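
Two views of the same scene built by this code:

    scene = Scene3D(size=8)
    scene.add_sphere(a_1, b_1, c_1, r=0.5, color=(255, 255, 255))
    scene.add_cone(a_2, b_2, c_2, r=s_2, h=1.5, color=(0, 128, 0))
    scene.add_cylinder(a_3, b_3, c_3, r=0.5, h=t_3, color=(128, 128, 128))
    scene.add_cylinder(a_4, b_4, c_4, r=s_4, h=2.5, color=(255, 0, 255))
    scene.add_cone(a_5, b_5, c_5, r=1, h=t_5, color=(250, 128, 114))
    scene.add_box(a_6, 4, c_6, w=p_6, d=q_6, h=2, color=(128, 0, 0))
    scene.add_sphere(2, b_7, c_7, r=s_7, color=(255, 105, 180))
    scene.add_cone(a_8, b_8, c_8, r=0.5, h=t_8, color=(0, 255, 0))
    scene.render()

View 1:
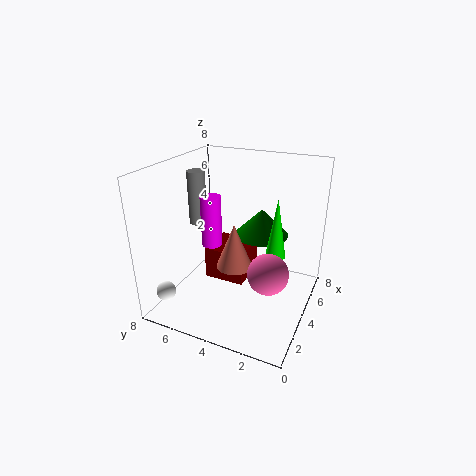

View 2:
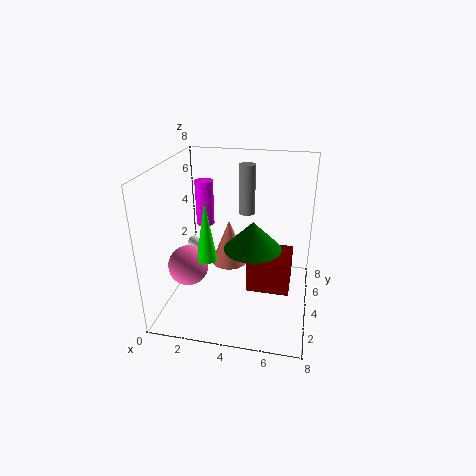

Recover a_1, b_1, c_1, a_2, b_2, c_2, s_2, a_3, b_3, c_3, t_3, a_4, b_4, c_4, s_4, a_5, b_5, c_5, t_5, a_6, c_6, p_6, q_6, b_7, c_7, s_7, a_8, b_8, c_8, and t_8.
a_1 = 0.5, b_1 = 6.5, c_1 = 2, a_2 = 5, b_2 = 3, c_2 = 4, s_2 = 1.5, a_3 = 4, b_3 = 6.5, c_3 = 4.5, t_3 = 3, a_4 = 2, b_4 = 4.5, c_4 = 4.5, s_4 = 0.5, a_5 = 3.5, b_5 = 4, c_5 = 2.5, t_5 = 2.5, a_6 = 4.5, c_6 = 0.5, p_6 = 2.5, q_6 = 2.5, b_7 = 1.5, c_7 = 3.5, s_7 = 1, a_8 = 3, b_8 = 1.5, c_8 = 4, t_8 = 3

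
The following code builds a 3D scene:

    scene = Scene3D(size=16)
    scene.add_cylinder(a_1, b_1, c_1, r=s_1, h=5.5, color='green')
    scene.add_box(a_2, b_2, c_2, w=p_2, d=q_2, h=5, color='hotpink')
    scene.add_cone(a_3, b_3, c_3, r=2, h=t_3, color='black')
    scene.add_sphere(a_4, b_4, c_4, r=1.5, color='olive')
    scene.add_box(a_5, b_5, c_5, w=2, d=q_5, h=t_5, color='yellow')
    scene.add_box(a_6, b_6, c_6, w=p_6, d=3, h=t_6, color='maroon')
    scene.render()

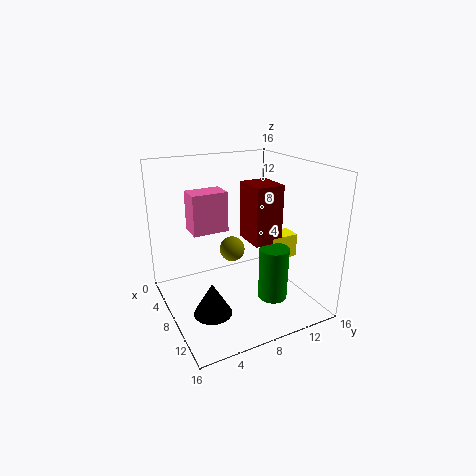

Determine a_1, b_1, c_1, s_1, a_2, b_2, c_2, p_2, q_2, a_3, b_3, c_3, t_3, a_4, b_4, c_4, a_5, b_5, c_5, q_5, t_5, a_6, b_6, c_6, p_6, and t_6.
a_1 = 13, b_1 = 9.5, c_1 = 3, s_1 = 1.5, a_2 = 0.5, b_2 = 4.5, c_2 = 7, p_2 = 3, q_2 = 4.5, a_3 = 11, b_3 = 3.5, c_3 = 1.5, t_3 = 3.5, a_4 = 5.5, b_4 = 8.5, c_4 = 5.5, a_5 = 10, b_5 = 10, c_5 = 6.5, q_5 = 3, t_5 = 2.5, a_6 = 8.5, b_6 = 8, c_6 = 8.5, p_6 = 3.5, t_6 = 6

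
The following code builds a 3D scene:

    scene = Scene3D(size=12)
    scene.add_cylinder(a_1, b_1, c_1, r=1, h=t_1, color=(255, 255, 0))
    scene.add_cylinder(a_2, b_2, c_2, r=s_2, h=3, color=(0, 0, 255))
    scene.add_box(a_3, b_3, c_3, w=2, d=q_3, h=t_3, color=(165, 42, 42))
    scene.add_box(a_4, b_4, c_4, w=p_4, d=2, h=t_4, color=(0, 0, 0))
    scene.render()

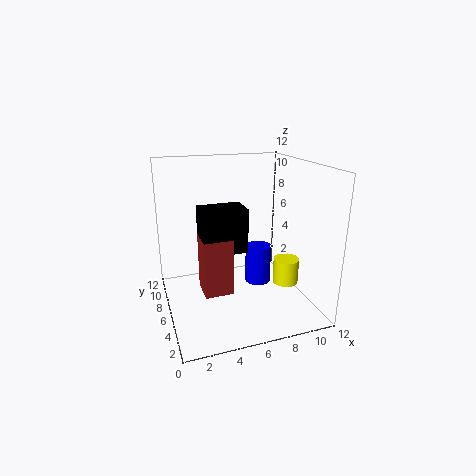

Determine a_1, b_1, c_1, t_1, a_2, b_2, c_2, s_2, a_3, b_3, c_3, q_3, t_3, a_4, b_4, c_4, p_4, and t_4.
a_1 = 9
b_1 = 3
c_1 = 3
t_1 = 2
a_2 = 7
b_2 = 4
c_2 = 3
s_2 = 1
a_3 = 2
b_3 = 1
c_3 = 4
q_3 = 2
t_3 = 4
a_4 = 2
b_4 = 1
c_4 = 7
p_4 = 3
t_4 = 3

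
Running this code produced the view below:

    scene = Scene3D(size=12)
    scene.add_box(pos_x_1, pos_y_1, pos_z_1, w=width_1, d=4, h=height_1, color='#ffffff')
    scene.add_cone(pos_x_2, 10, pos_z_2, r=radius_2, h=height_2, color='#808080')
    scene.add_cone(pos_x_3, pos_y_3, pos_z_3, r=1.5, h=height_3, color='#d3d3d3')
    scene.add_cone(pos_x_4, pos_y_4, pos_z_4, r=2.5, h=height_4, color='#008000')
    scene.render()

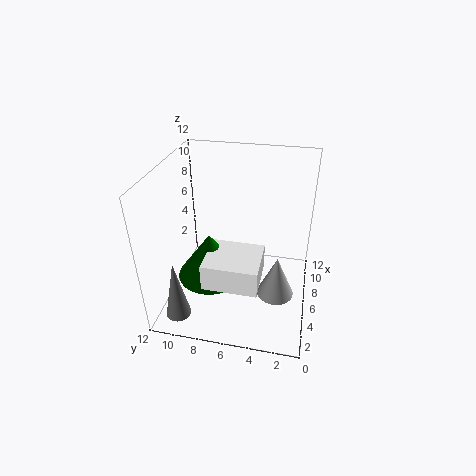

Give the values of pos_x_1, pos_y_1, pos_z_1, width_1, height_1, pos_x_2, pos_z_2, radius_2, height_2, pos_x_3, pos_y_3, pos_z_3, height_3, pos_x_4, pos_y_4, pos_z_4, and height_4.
pos_x_1 = 0.5, pos_y_1 = 3.5, pos_z_1 = 5, width_1 = 3.5, height_1 = 2, pos_x_2 = 1.5, pos_z_2 = 1, radius_2 = 1, height_2 = 5, pos_x_3 = 4.5, pos_y_3 = 2.5, pos_z_3 = 2, height_3 = 3.5, pos_x_4 = 3, pos_y_4 = 7.5, pos_z_4 = 4.5, height_4 = 3.5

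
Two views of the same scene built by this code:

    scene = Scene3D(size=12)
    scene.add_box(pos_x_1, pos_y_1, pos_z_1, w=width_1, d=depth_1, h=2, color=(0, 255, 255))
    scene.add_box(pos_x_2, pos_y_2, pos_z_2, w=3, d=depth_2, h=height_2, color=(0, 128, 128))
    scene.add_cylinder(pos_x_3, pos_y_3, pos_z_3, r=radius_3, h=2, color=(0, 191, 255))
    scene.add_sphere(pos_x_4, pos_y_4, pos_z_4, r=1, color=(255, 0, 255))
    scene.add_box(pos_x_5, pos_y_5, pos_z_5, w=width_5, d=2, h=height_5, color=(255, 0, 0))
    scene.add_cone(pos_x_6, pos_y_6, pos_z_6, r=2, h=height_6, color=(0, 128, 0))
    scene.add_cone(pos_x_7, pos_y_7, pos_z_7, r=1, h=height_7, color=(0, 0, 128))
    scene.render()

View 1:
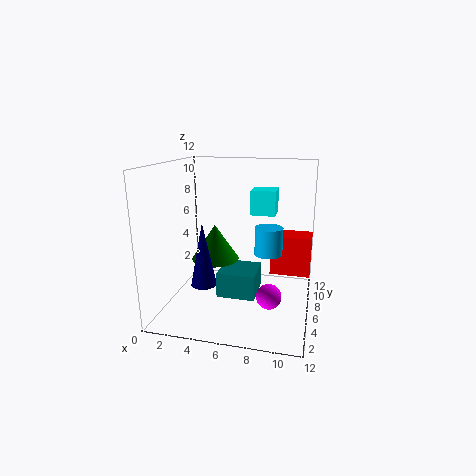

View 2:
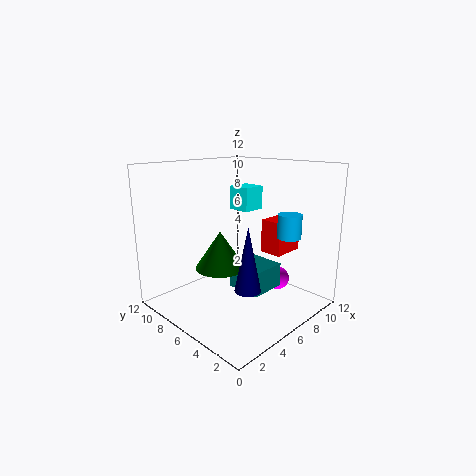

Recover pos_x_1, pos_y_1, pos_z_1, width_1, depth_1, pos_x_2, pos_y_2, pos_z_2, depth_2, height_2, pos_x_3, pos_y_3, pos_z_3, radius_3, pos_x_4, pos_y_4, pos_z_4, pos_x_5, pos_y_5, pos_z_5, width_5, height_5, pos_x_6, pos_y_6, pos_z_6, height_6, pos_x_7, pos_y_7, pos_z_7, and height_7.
pos_x_1 = 7
pos_y_1 = 6
pos_z_1 = 8
width_1 = 2
depth_1 = 2
pos_x_2 = 5
pos_y_2 = 3
pos_z_2 = 2
depth_2 = 3
height_2 = 2
pos_x_3 = 9
pos_y_3 = 3
pos_z_3 = 6
radius_3 = 1
pos_x_4 = 9
pos_y_4 = 4
pos_z_4 = 2
pos_x_5 = 9
pos_y_5 = 4
pos_z_5 = 4
width_5 = 3
height_5 = 3
pos_x_6 = 4
pos_y_6 = 6
pos_z_6 = 4
height_6 = 3
pos_x_7 = 4
pos_y_7 = 3
pos_z_7 = 3
height_7 = 5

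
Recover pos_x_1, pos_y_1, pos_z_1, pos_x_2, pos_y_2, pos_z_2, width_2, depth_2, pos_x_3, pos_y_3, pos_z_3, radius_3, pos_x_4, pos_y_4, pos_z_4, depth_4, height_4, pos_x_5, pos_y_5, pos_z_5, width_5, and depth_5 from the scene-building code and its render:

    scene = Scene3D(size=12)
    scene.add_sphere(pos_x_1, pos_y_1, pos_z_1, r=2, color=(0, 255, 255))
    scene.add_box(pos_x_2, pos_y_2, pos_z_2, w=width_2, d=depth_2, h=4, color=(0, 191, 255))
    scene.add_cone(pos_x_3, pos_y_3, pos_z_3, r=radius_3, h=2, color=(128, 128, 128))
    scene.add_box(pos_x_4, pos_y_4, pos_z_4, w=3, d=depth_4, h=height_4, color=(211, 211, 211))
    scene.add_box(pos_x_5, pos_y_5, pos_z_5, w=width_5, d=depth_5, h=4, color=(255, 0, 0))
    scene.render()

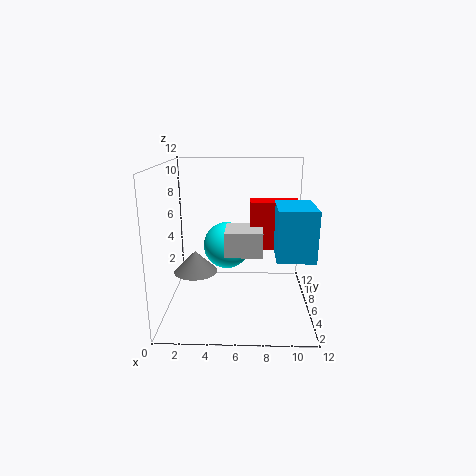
pos_x_1 = 5; pos_y_1 = 7; pos_z_1 = 5; pos_x_2 = 9; pos_y_2 = 3; pos_z_2 = 5; width_2 = 3; depth_2 = 4; pos_x_3 = 2; pos_y_3 = 8; pos_z_3 = 2; radius_3 = 2; pos_x_4 = 5; pos_y_4 = 4; pos_z_4 = 5; depth_4 = 3; height_4 = 2; pos_x_5 = 7; pos_y_5 = 6; pos_z_5 = 5; width_5 = 4; depth_5 = 2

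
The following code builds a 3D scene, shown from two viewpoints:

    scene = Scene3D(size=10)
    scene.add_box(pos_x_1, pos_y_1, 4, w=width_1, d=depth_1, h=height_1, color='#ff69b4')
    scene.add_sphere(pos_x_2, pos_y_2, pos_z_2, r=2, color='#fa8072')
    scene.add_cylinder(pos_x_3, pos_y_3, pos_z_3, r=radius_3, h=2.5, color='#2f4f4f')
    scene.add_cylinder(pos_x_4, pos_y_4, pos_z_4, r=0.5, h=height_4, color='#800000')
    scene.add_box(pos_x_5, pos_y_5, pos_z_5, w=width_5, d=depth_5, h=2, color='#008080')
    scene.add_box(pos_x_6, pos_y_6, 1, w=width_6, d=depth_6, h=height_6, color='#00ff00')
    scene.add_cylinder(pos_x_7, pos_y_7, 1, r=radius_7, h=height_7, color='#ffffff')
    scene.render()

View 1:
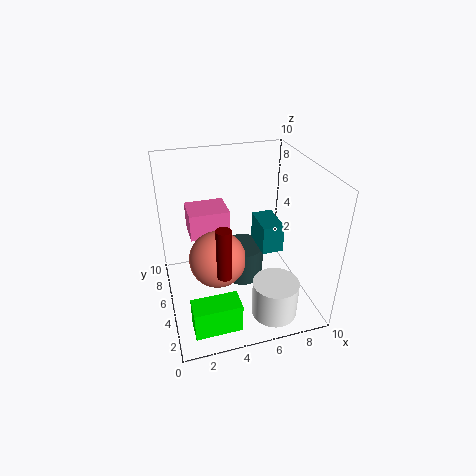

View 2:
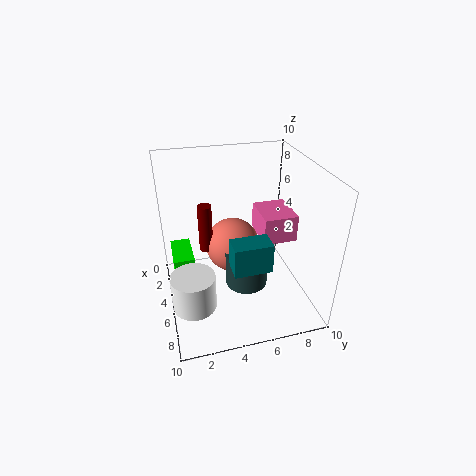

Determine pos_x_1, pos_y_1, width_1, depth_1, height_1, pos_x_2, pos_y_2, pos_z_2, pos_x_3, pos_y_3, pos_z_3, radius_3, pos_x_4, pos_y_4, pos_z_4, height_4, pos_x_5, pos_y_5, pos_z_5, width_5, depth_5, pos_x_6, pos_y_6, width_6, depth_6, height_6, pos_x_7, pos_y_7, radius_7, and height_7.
pos_x_1 = 2, pos_y_1 = 7, width_1 = 3, depth_1 = 2.5, height_1 = 2, pos_x_2 = 3.5, pos_y_2 = 5, pos_z_2 = 3.5, pos_x_3 = 5.5, pos_y_3 = 5.5, pos_z_3 = 1.5, radius_3 = 1.5, pos_x_4 = 3.5, pos_y_4 = 3, pos_z_4 = 3.5, height_4 = 3.5, pos_x_5 = 6.5, pos_y_5 = 4, pos_z_5 = 4, width_5 = 1.5, depth_5 = 2.5, pos_x_6 = 1, pos_y_6 = 0.5, width_6 = 3, depth_6 = 1.5, height_6 = 2, pos_x_7 = 6.5, pos_y_7 = 1.5, radius_7 = 1.5, height_7 = 2.5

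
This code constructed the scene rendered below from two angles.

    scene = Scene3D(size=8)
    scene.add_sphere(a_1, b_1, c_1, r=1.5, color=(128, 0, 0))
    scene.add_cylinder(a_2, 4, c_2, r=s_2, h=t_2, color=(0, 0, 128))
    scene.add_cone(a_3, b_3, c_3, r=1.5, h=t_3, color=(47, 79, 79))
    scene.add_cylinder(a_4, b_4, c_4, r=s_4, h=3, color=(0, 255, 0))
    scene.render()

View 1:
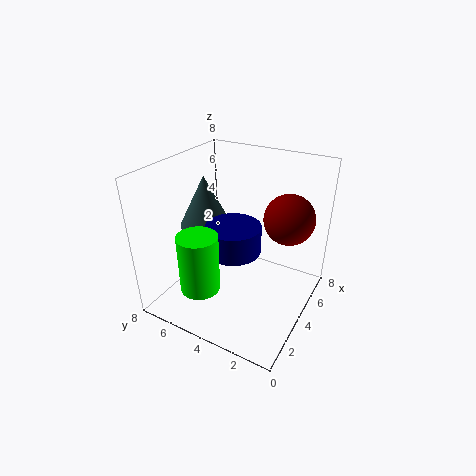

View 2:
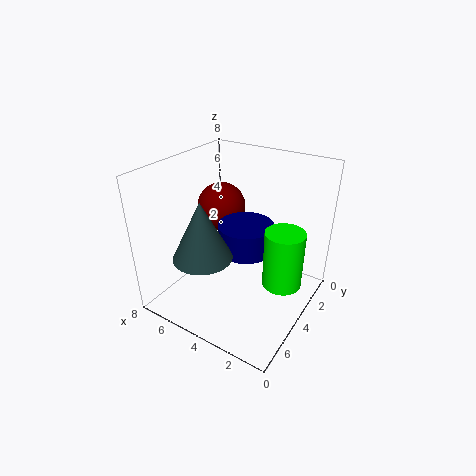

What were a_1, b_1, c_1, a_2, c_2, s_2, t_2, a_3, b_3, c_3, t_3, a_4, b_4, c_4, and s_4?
a_1 = 6.5
b_1 = 2
c_1 = 4.5
a_2 = 3.5
c_2 = 3.5
s_2 = 1.5
t_2 = 1.5
a_3 = 4.5
b_3 = 6.5
c_3 = 4
t_3 = 3
a_4 = 1
b_4 = 4.5
c_4 = 2.5
s_4 = 1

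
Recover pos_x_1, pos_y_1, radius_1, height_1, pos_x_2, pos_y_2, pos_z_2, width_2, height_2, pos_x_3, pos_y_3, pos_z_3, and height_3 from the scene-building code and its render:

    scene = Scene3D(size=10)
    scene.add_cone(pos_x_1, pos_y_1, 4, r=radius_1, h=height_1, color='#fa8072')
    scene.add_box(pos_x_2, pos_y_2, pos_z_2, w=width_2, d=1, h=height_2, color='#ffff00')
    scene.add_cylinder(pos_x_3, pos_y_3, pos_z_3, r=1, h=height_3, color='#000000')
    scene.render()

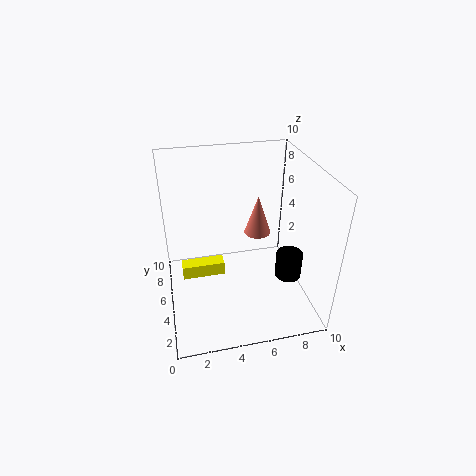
pos_x_1 = 7
pos_y_1 = 7
radius_1 = 1
height_1 = 3
pos_x_2 = 1
pos_y_2 = 5
pos_z_2 = 2
width_2 = 3
height_2 = 1
pos_x_3 = 9
pos_y_3 = 5
pos_z_3 = 1
height_3 = 2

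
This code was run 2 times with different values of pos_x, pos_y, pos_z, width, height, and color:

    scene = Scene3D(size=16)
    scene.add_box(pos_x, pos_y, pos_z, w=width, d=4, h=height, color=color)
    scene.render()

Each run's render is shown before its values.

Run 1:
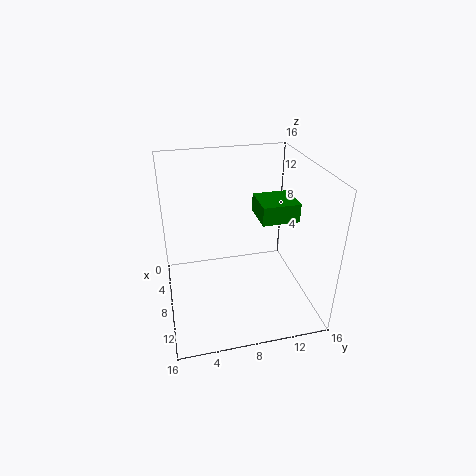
pos_x = 6.5, pos_y = 10, pos_z = 10.5, width = 4, height = 2, color = 'green'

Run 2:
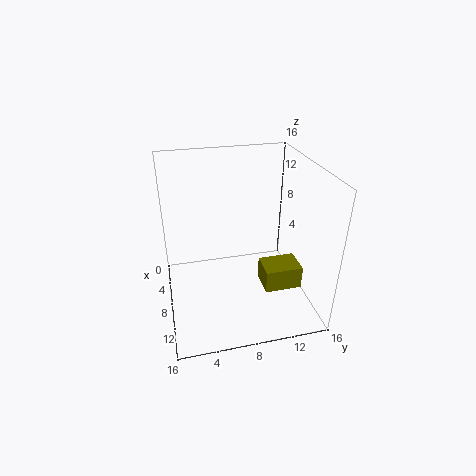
pos_x = 9.5, pos_y = 10, pos_z = 3.5, width = 3, height = 2.5, color = 'olive'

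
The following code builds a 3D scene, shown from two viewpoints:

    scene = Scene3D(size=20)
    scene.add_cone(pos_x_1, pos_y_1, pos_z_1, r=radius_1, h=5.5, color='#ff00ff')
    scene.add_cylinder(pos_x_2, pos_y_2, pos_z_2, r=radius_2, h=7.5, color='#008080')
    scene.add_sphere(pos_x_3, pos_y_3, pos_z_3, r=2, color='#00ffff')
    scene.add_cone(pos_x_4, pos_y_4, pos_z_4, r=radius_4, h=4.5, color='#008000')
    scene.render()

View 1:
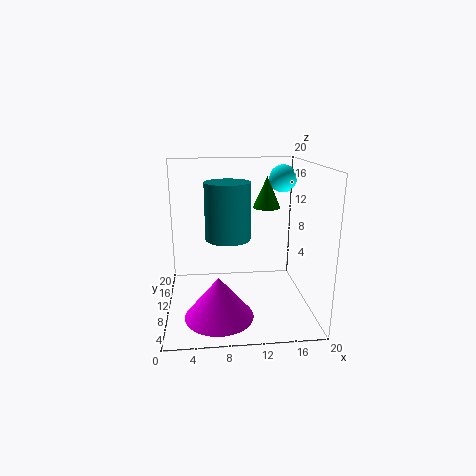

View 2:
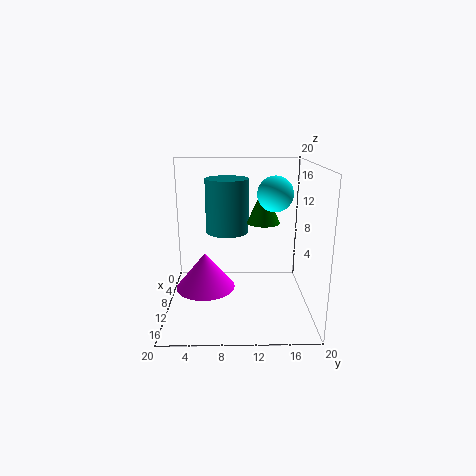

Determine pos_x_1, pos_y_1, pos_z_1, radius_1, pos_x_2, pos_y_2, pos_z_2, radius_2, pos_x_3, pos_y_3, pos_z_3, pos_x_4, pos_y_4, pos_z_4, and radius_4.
pos_x_1 = 7, pos_y_1 = 5, pos_z_1 = 1, radius_1 = 4.5, pos_x_2 = 8.5, pos_y_2 = 8.5, pos_z_2 = 10.5, radius_2 = 3, pos_x_3 = 17, pos_y_3 = 14, pos_z_3 = 17.5, pos_x_4 = 14.5, pos_y_4 = 13, pos_z_4 = 13.5, radius_4 = 2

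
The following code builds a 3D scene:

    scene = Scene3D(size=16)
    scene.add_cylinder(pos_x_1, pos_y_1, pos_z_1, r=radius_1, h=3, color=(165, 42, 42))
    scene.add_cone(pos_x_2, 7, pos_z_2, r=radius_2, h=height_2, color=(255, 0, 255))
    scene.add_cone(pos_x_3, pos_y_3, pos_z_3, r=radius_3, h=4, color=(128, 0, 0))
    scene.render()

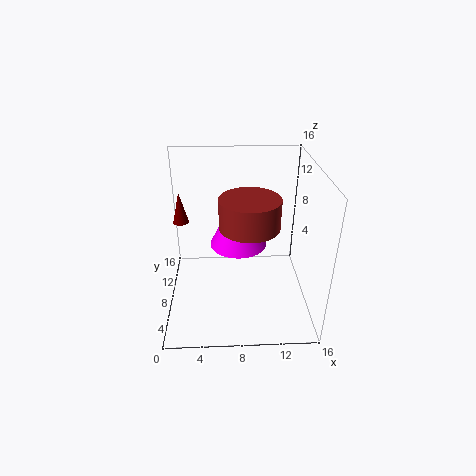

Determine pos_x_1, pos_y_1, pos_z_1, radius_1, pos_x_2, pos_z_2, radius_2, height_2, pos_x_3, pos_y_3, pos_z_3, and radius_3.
pos_x_1 = 9
pos_y_1 = 5
pos_z_1 = 11
radius_1 = 3
pos_x_2 = 8
pos_z_2 = 8
radius_2 = 3
height_2 = 6
pos_x_3 = 1
pos_y_3 = 14
pos_z_3 = 7
radius_3 = 1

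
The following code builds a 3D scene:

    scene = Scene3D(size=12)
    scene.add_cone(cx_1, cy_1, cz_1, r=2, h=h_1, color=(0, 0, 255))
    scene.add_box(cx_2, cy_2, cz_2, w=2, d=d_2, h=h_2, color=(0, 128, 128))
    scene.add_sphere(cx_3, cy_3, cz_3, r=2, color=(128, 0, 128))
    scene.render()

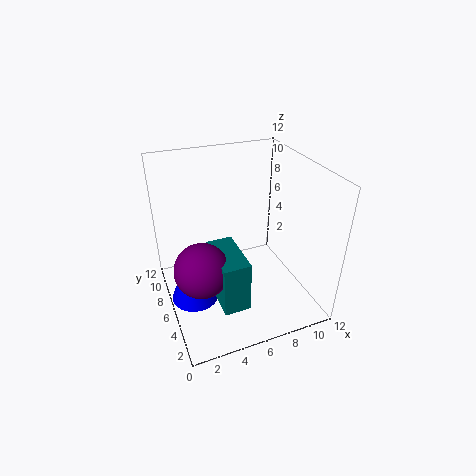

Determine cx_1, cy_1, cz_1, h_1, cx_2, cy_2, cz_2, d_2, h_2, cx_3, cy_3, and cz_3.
cx_1 = 2
cy_1 = 6
cz_1 = 1
h_1 = 5
cx_2 = 3
cy_2 = 1
cz_2 = 3
d_2 = 4
h_2 = 4
cx_3 = 2
cy_3 = 3
cz_3 = 6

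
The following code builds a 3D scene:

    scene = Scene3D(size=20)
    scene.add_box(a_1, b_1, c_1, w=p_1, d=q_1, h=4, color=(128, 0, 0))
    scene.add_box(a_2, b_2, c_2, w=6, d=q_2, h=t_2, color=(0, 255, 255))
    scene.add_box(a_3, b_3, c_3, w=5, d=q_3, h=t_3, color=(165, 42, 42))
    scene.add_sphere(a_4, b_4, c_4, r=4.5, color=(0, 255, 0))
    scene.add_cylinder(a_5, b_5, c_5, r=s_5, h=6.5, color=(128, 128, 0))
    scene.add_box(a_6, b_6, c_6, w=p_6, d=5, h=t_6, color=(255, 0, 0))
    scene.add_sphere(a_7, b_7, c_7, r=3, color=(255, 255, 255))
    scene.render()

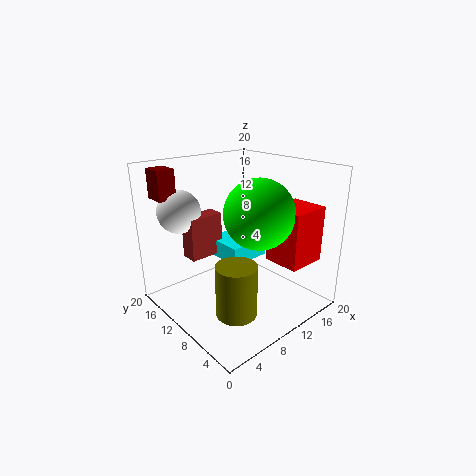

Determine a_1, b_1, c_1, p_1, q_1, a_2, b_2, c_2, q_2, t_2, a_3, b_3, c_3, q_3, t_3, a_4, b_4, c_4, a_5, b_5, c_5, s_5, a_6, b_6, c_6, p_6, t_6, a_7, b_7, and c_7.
a_1 = 1.5, b_1 = 15.5, c_1 = 15.5, p_1 = 2.5, q_1 = 3, a_2 = 8.5, b_2 = 9, c_2 = 6.5, q_2 = 6, t_2 = 2.5, a_3 = 4.5, b_3 = 13, c_3 = 7, q_3 = 2.5, t_3 = 6, a_4 = 10, b_4 = 6, c_4 = 14.5, a_5 = 4.5, b_5 = 4, c_5 = 3.5, s_5 = 2.5, a_6 = 12, b_6 = 1.5, c_6 = 7.5, p_6 = 5.5, t_6 = 7.5, a_7 = 4.5, b_7 = 16, c_7 = 13.5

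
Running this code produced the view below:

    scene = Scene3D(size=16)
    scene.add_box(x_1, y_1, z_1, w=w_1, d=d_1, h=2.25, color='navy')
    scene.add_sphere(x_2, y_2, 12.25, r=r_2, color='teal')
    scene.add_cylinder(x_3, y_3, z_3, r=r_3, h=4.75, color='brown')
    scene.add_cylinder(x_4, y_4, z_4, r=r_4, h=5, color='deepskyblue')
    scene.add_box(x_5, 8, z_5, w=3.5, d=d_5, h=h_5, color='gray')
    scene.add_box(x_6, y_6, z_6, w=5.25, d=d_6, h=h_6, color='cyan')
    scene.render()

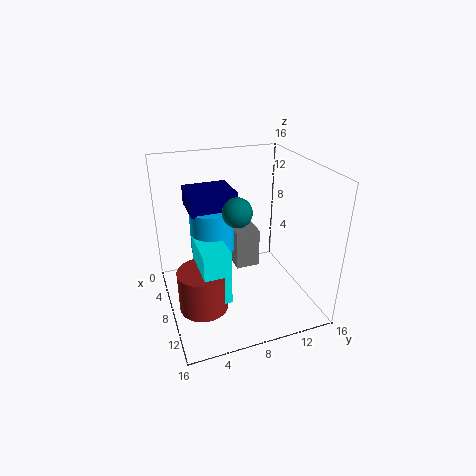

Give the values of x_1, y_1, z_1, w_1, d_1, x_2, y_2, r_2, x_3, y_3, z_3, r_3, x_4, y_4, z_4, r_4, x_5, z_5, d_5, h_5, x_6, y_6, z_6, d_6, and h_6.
x_1 = 2; y_1 = 3.25; z_1 = 10.5; w_1 = 4.75; d_1 = 5.25; x_2 = 10.5; y_2 = 7; r_2 = 1.5; x_3 = 9; y_3 = 3.5; z_3 = 0.5; r_3 = 2.75; x_4 = 5.5; y_4 = 5.75; z_4 = 5.75; r_4 = 2.5; x_5 = 4.25; z_5 = 3.75; d_5 = 2.75; h_5 = 4.5; x_6 = 5.75; y_6 = 3.25; z_6 = 1.75; d_6 = 3; h_6 = 6.25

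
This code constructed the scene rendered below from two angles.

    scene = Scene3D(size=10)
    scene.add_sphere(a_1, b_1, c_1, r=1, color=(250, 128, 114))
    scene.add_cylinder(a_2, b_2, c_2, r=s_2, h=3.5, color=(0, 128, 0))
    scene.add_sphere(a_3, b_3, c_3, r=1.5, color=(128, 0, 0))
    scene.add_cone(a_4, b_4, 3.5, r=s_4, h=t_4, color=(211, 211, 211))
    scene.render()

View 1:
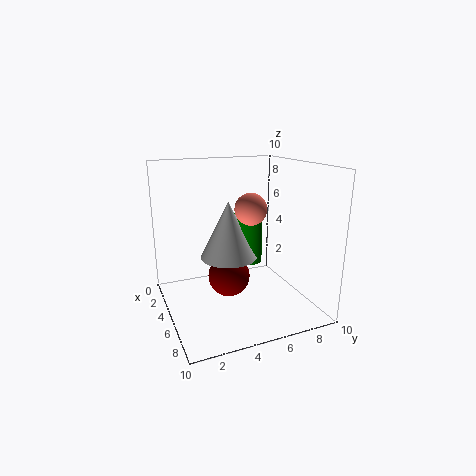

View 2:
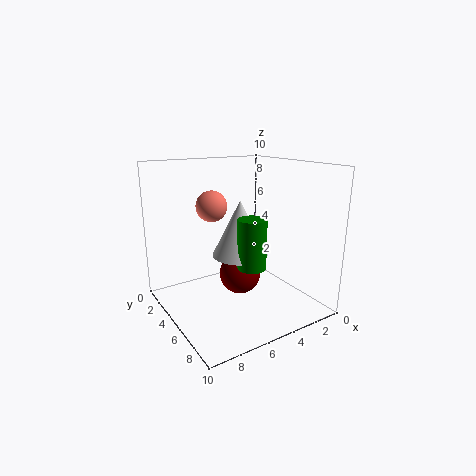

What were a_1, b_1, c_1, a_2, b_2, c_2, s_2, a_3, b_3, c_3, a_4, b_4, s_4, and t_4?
a_1 = 7; b_1 = 5; c_1 = 7.5; a_2 = 4.5; b_2 = 6; c_2 = 3; s_2 = 1; a_3 = 4.5; b_3 = 4.5; c_3 = 2; a_4 = 4.5; b_4 = 4.5; s_4 = 2; t_4 = 4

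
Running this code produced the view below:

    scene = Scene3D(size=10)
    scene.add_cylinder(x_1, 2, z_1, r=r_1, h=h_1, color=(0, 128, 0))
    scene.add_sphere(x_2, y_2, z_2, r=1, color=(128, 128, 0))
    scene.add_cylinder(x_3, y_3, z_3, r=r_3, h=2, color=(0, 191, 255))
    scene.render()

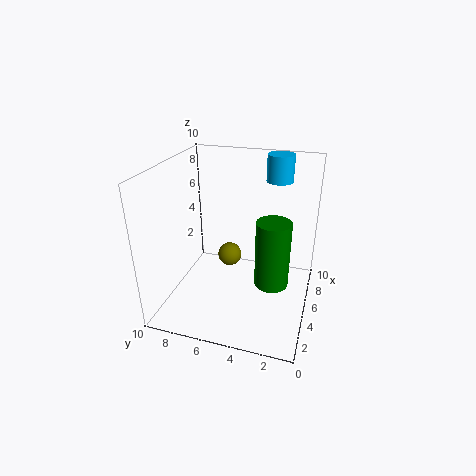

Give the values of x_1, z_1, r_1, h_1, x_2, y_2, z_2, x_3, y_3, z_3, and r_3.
x_1 = 2
z_1 = 4
r_1 = 1
h_1 = 4
x_2 = 9
y_2 = 7
z_2 = 1
x_3 = 9
y_3 = 3
z_3 = 8
r_3 = 1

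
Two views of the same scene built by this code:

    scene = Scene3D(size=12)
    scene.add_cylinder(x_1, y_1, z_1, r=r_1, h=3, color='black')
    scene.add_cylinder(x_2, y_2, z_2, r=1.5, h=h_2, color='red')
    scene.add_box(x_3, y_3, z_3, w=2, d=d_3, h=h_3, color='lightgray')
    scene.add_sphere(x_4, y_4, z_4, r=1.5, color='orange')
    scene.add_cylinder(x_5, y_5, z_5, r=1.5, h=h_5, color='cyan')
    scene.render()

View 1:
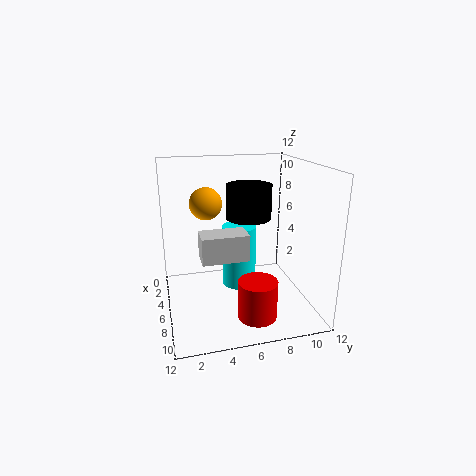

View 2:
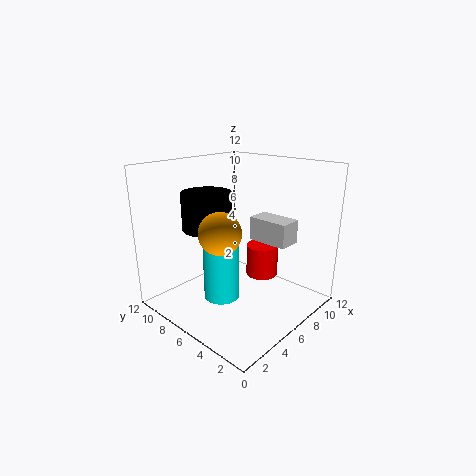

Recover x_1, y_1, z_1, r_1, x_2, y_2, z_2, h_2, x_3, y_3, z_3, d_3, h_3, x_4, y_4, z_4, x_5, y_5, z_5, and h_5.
x_1 = 4
y_1 = 7.5
z_1 = 7
r_1 = 2
x_2 = 10
y_2 = 6.5
z_2 = 1
h_2 = 3
x_3 = 7.5
y_3 = 2.5
z_3 = 5.5
d_3 = 3.5
h_3 = 2
x_4 = 2
y_4 = 4
z_4 = 8
x_5 = 4.5
y_5 = 6.5
z_5 = 1
h_5 = 5.5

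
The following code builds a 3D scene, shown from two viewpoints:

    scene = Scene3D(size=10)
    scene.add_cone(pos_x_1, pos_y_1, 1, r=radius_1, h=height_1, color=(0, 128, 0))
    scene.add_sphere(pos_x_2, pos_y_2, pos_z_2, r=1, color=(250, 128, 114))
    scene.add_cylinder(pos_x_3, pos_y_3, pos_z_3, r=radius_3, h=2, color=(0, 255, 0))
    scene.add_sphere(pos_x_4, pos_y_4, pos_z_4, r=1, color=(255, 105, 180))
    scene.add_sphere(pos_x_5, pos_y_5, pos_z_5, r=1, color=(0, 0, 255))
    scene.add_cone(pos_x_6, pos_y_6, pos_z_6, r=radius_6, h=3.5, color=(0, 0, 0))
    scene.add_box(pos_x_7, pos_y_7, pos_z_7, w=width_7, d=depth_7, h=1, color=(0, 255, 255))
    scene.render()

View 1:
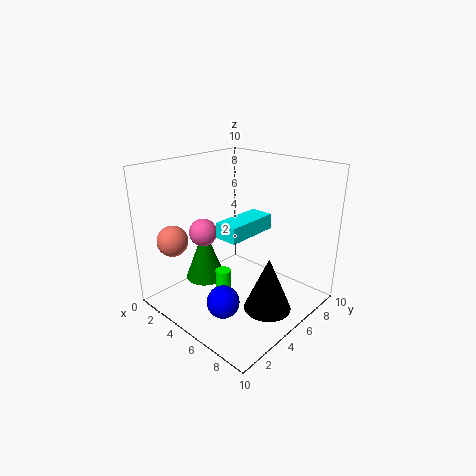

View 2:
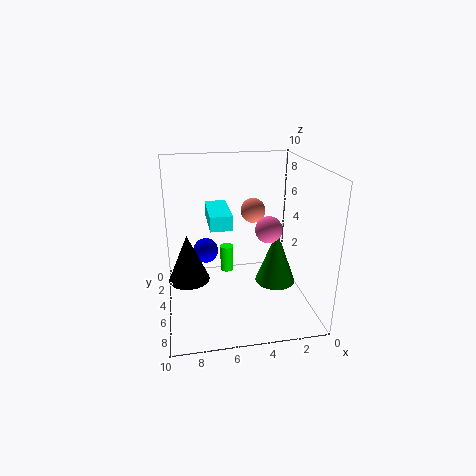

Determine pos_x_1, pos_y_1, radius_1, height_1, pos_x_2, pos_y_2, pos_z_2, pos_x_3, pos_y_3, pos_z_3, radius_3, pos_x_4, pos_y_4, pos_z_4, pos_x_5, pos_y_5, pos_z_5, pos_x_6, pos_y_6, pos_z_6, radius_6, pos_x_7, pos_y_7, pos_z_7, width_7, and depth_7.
pos_x_1 = 2
pos_y_1 = 4.5
radius_1 = 1.5
height_1 = 4
pos_x_2 = 3
pos_y_2 = 1
pos_z_2 = 5.5
pos_x_3 = 5.5
pos_y_3 = 3
pos_z_3 = 1.5
radius_3 = 0.5
pos_x_4 = 2.5
pos_y_4 = 4
pos_z_4 = 5
pos_x_5 = 7
pos_y_5 = 1.5
pos_z_5 = 2.5
pos_x_6 = 8.5
pos_y_6 = 4
pos_z_6 = 1.5
radius_6 = 1.5
pos_x_7 = 5.5
pos_y_7 = 2.5
pos_z_7 = 6
width_7 = 1.5
depth_7 = 3.5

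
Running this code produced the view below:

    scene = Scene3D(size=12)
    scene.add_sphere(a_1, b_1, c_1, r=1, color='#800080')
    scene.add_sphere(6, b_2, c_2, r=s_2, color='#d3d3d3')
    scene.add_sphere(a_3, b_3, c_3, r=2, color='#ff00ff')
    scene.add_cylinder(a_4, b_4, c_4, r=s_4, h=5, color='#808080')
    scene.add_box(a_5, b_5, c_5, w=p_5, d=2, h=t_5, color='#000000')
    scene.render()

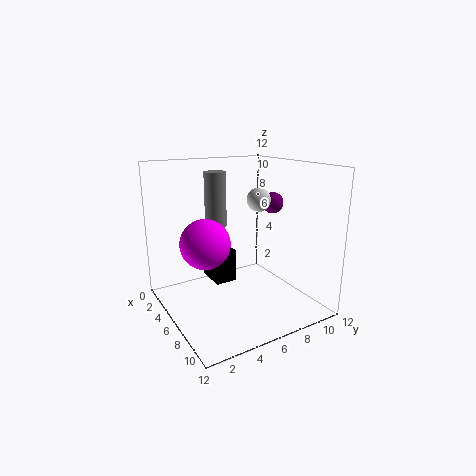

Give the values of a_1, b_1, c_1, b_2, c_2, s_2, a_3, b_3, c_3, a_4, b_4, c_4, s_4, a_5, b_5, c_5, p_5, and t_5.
a_1 = 4
b_1 = 11
c_1 = 8
b_2 = 8
c_2 = 9
s_2 = 1
a_3 = 6
b_3 = 3
c_3 = 6
a_4 = 2
b_4 = 6
c_4 = 6
s_4 = 1
a_5 = 1
b_5 = 5
c_5 = 1
p_5 = 3
t_5 = 3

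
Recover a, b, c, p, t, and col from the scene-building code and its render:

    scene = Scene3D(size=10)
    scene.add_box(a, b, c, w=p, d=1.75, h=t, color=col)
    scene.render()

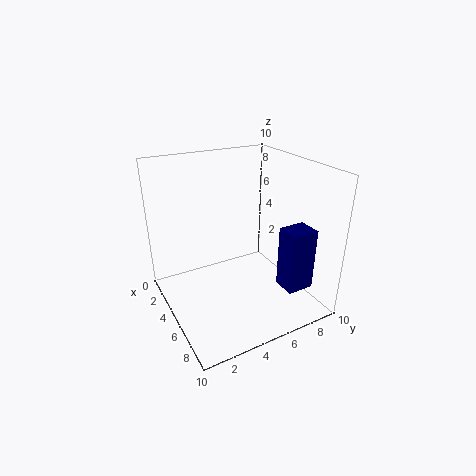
a = 8, b = 6.25, c = 2.75, p = 1.5, t = 4, col = 'navy'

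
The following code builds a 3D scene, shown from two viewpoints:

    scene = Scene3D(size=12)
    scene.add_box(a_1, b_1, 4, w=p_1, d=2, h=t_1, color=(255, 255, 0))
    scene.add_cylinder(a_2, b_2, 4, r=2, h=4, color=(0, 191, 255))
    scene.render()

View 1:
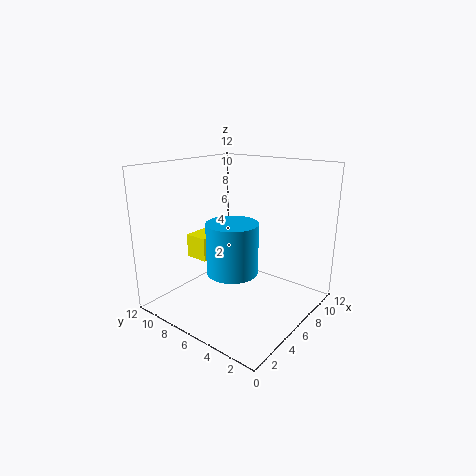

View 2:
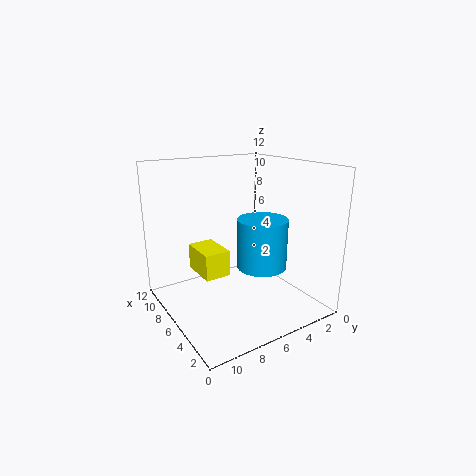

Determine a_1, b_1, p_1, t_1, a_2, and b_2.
a_1 = 4
b_1 = 8
p_1 = 3
t_1 = 2
a_2 = 4
b_2 = 5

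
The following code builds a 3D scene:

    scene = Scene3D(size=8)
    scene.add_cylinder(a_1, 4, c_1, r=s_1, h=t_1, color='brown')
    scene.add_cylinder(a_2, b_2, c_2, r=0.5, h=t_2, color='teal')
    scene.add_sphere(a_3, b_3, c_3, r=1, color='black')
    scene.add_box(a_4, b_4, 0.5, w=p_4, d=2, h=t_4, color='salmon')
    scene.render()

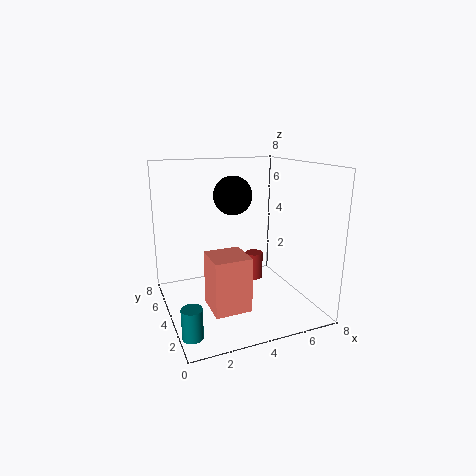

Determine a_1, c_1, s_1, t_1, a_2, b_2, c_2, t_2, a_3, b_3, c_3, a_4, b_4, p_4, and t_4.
a_1 = 5; c_1 = 1.5; s_1 = 0.5; t_1 = 1.5; a_2 = 0.5; b_2 = 1; c_2 = 0.5; t_2 = 1.5; a_3 = 3.5; b_3 = 3.5; c_3 = 6.5; a_4 = 2; b_4 = 2; p_4 = 2; t_4 = 3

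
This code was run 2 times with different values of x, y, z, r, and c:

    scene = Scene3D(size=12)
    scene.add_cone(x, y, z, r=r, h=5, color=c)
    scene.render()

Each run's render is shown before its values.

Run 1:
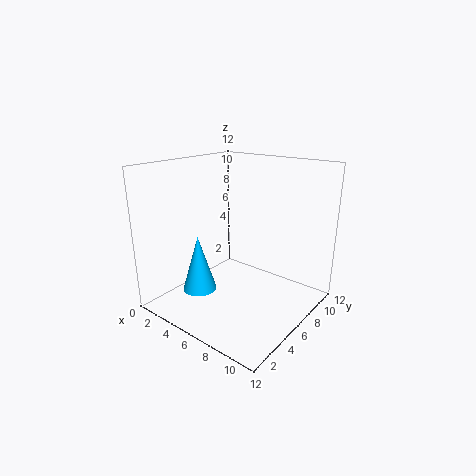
x = 2.75, y = 4.5, z = 0.75, r = 1.5, c = 'deepskyblue'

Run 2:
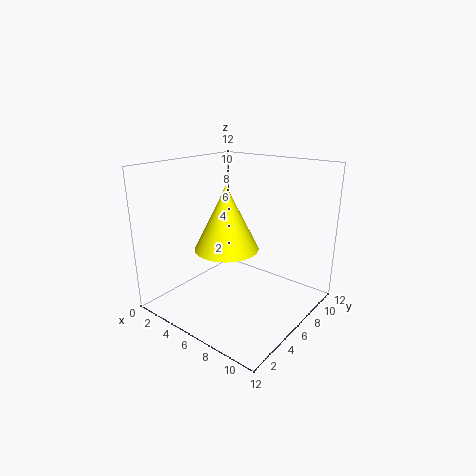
x = 6.25, y = 4.25, z = 5.75, r = 2.5, c = 'yellow'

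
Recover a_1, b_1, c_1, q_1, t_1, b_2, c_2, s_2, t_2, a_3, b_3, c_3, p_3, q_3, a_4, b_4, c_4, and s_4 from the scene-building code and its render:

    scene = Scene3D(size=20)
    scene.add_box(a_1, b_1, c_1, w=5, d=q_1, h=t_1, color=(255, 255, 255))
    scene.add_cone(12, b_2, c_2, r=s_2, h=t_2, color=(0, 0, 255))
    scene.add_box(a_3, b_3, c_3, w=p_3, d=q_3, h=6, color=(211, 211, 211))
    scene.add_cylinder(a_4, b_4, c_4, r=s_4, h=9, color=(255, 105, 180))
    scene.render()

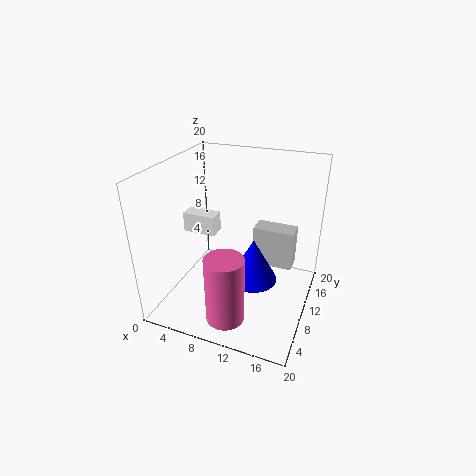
a_1 = 0.5; b_1 = 11.5; c_1 = 8.5; q_1 = 2.5; t_1 = 3; b_2 = 11; c_2 = 3; s_2 = 3.5; t_2 = 6.5; a_3 = 11; b_3 = 13.5; c_3 = 4; p_3 = 6; q_3 = 3; a_4 = 11; b_4 = 3; c_4 = 2; s_4 = 2.5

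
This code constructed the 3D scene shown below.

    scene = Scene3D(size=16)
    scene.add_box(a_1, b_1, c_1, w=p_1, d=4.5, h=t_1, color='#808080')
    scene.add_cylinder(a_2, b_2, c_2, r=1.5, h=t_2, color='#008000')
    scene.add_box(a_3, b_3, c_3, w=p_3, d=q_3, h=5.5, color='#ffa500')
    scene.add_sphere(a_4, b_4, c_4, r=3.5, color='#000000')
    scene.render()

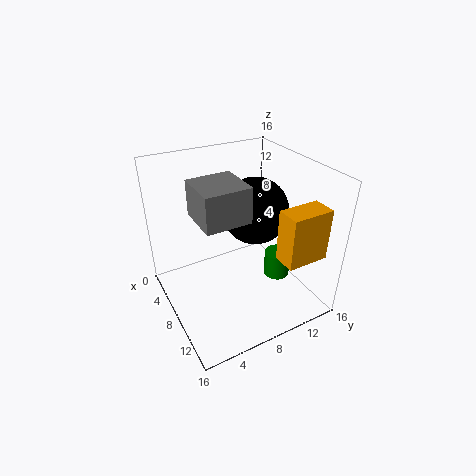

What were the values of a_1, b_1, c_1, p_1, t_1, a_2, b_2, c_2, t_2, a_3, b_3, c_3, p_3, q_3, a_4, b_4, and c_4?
a_1 = 8, b_1 = 2.5, c_1 = 12.5, p_1 = 4.5, t_1 = 3.5, a_2 = 9.5, b_2 = 12.5, c_2 = 2.5, t_2 = 3, a_3 = 12.5, b_3 = 10, c_3 = 7.5, p_3 = 2.5, q_3 = 4.5, a_4 = 9, b_4 = 9.5, c_4 = 11.5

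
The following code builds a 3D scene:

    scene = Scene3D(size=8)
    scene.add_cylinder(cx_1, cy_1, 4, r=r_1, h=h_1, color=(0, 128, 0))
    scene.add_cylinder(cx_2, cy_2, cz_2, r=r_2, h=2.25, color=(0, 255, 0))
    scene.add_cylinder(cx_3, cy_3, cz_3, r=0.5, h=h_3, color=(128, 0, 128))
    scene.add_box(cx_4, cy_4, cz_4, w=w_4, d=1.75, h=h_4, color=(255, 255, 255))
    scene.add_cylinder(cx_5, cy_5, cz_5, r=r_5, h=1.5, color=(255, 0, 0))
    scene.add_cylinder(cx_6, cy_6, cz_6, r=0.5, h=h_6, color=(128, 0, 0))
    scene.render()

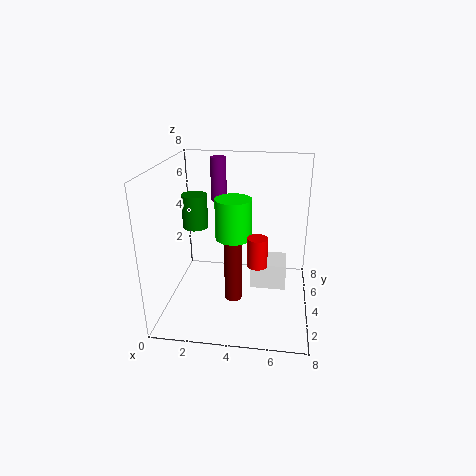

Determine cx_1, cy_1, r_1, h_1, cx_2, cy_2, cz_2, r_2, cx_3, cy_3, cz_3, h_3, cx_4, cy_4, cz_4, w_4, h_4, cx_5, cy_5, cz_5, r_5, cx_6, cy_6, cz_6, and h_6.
cx_1 = 1.25, cy_1 = 5.25, r_1 = 0.75, h_1 = 2, cx_2 = 3.75, cy_2 = 4, cz_2 = 4, r_2 = 1, cx_3 = 2.25, cy_3 = 7.5, cz_3 = 5, h_3 = 2.75, cx_4 = 4.75, cy_4 = 3.75, cz_4 = 1, w_4 = 2, h_4 = 1.5, cx_5 = 5.25, cy_5 = 2, cz_5 = 3.5, r_5 = 0.5, cx_6 = 3.75, cy_6 = 3.75, cz_6 = 0.25, h_6 = 4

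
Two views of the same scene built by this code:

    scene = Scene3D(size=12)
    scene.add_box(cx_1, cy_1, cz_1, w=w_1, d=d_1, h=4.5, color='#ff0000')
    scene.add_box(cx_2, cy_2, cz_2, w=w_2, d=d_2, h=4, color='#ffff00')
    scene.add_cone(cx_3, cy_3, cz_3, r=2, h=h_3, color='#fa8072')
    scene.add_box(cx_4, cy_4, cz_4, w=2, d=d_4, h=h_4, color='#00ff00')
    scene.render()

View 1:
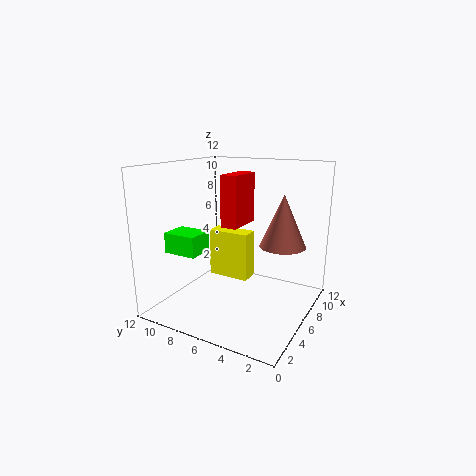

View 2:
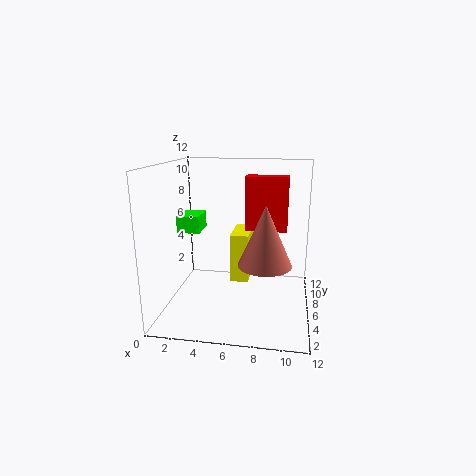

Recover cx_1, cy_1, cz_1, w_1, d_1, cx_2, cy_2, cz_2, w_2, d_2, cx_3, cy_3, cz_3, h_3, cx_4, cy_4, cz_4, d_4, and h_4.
cx_1 = 6.5
cy_1 = 6.5
cz_1 = 6.5
w_1 = 3.5
d_1 = 1.5
cx_2 = 5.5
cy_2 = 5
cz_2 = 2.5
w_2 = 1.5
d_2 = 3.5
cx_3 = 8.5
cy_3 = 3
cz_3 = 5
h_3 = 4.5
cx_4 = 0.5
cy_4 = 6.5
cz_4 = 6
d_4 = 2.5
h_4 = 1.5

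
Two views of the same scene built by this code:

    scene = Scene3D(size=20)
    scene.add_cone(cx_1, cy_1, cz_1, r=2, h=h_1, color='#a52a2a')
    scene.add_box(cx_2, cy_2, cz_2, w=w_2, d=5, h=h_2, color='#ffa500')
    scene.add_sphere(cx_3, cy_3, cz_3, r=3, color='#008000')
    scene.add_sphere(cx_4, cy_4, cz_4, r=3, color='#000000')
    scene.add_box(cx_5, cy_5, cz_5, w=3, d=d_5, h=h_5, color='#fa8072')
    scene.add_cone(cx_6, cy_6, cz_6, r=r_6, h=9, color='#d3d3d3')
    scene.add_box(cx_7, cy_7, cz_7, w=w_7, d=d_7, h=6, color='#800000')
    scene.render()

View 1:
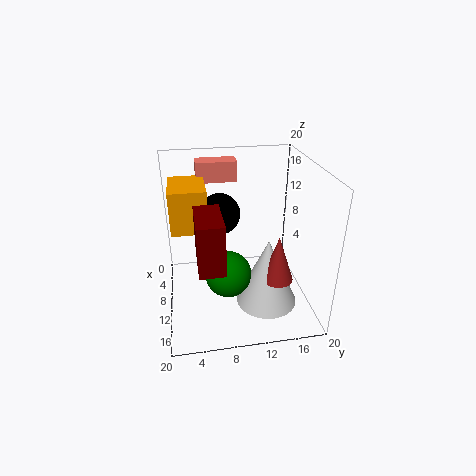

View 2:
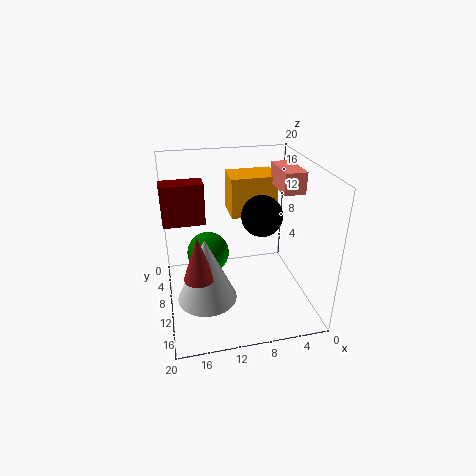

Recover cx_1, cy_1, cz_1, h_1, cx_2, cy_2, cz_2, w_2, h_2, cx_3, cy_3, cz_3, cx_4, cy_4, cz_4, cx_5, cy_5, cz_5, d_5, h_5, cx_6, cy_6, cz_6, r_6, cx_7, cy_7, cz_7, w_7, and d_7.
cx_1 = 16, cy_1 = 14, cz_1 = 7, h_1 = 6, cx_2 = 3, cy_2 = 1, cz_2 = 11, w_2 = 7, h_2 = 6, cx_3 = 14, cy_3 = 8, cz_3 = 7, cx_4 = 6, cy_4 = 8, cz_4 = 12, cx_5 = 1, cy_5 = 5, cz_5 = 16, d_5 = 6, h_5 = 3, cx_6 = 15, cy_6 = 13, cz_6 = 3, r_6 = 4, cx_7 = 14, cy_7 = 4, cz_7 = 11, w_7 = 6, d_7 = 3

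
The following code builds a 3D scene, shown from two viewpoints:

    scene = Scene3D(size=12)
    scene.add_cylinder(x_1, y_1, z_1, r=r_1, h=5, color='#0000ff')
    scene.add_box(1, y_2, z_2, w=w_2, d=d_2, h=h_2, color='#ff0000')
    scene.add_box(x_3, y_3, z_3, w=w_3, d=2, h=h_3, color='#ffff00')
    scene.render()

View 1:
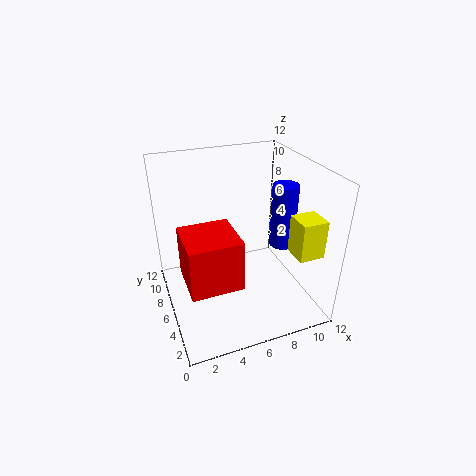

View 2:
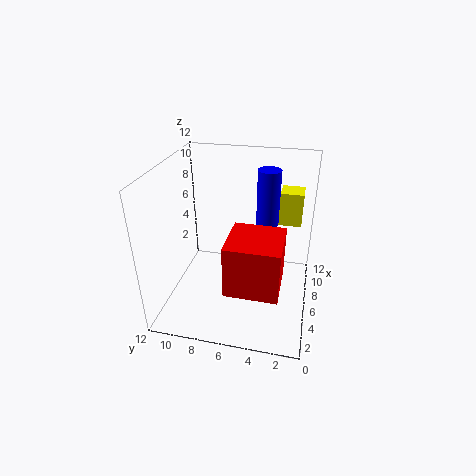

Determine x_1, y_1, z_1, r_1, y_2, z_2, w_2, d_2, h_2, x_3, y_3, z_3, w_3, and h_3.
x_1 = 9; y_1 = 4; z_1 = 6; r_1 = 1; y_2 = 2; z_2 = 4; w_2 = 4; d_2 = 4; h_2 = 4; x_3 = 9; y_3 = 1; z_3 = 6; w_3 = 2; h_3 = 3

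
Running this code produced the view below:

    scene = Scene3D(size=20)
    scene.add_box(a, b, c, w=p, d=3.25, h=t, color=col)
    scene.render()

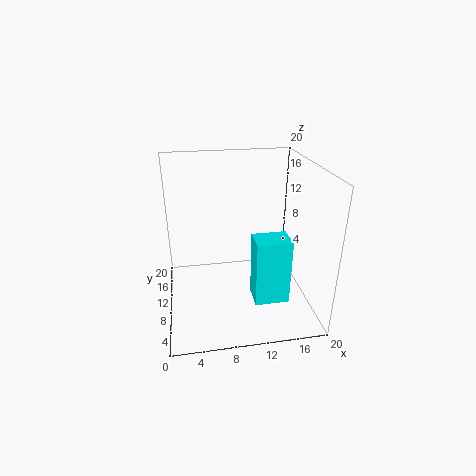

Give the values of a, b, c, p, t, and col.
a = 10.75, b = 1.75, c = 4.75, p = 4.25, t = 8.25, col = 'cyan'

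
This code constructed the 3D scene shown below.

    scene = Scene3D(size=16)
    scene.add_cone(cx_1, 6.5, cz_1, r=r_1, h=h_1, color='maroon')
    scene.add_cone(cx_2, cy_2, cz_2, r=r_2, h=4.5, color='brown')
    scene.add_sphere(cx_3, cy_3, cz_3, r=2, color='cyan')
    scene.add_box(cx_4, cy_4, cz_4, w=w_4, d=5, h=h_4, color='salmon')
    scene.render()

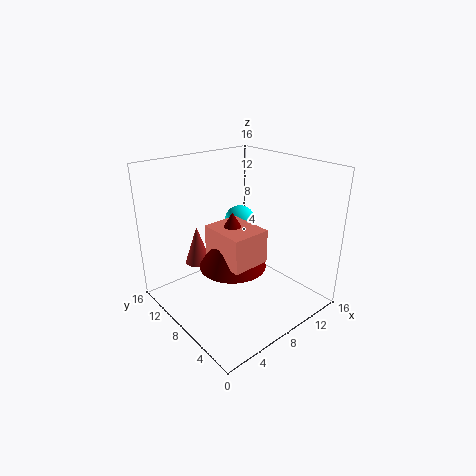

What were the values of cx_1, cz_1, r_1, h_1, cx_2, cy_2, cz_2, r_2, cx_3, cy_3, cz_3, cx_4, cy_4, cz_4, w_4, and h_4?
cx_1 = 6; cz_1 = 6; r_1 = 3.5; h_1 = 6; cx_2 = 5.5; cy_2 = 12.5; cz_2 = 4; r_2 = 1.5; cx_3 = 13; cy_3 = 13.5; cz_3 = 7; cx_4 = 4; cy_4 = 3.5; cz_4 = 7; w_4 = 4; h_4 = 3.5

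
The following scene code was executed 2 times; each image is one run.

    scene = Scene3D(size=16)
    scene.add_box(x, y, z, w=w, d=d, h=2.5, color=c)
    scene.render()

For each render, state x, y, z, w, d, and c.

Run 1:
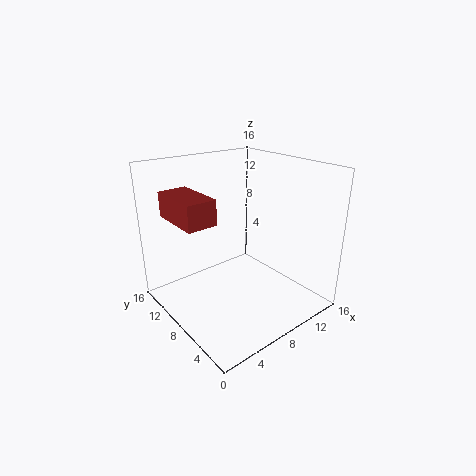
x = 0.5; y = 5.5; z = 11.5; w = 3; d = 5.5; c = 'brown'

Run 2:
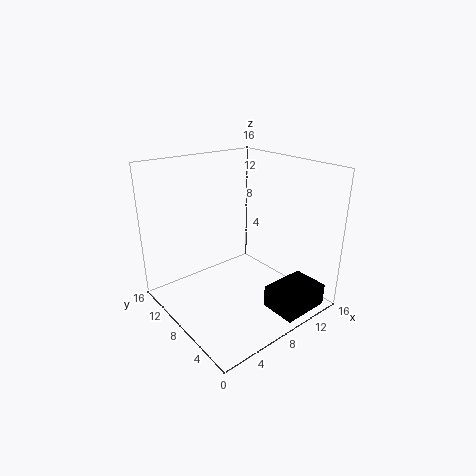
x = 9; y = 0.5; z = 0.5; w = 5.5; d = 4; c = 'black'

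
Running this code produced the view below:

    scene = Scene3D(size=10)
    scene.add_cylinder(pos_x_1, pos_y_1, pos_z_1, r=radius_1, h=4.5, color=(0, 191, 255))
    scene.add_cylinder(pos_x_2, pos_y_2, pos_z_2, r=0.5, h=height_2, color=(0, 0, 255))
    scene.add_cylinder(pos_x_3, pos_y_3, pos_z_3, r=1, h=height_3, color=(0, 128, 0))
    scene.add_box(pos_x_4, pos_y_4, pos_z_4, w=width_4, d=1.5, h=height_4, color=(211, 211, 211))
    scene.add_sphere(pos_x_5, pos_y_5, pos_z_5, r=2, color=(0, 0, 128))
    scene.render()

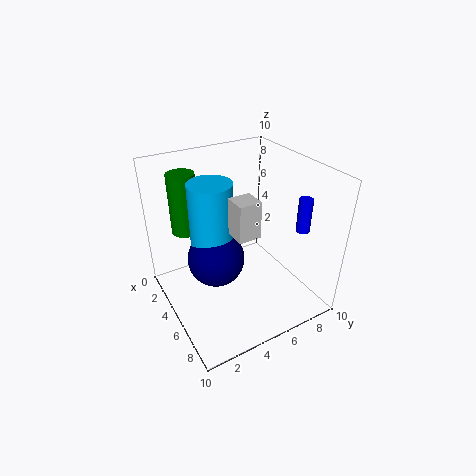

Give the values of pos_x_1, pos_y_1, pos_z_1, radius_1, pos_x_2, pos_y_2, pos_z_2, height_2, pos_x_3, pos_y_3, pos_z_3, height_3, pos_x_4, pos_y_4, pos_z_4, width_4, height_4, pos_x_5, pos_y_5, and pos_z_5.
pos_x_1 = 4, pos_y_1 = 3.5, pos_z_1 = 4.5, radius_1 = 1.5, pos_x_2 = 6.5, pos_y_2 = 9.5, pos_z_2 = 5, height_2 = 2.5, pos_x_3 = 1.5, pos_y_3 = 2.5, pos_z_3 = 4.5, height_3 = 4.5, pos_x_4 = 5.5, pos_y_4 = 4, pos_z_4 = 6, width_4 = 1.5, height_4 = 2.5, pos_x_5 = 4.5, pos_y_5 = 3.5, pos_z_5 = 3.5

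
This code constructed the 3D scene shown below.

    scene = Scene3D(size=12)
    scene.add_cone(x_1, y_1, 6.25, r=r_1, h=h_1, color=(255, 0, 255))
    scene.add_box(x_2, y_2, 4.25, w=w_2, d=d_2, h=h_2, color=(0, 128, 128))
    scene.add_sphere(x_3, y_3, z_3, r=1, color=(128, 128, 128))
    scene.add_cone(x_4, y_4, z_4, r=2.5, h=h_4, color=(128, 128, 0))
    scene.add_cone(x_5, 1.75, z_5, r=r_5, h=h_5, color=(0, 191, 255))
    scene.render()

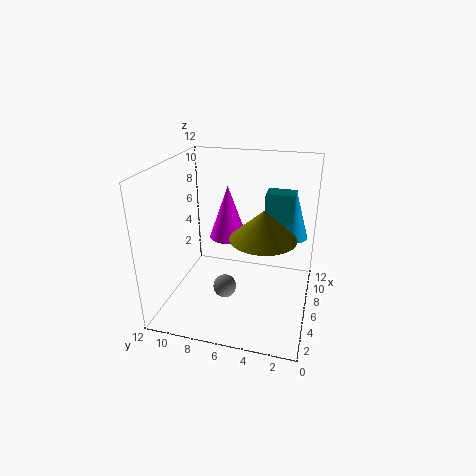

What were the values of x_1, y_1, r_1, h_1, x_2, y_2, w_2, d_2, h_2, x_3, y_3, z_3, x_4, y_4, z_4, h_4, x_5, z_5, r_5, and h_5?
x_1 = 5.75; y_1 = 6.75; r_1 = 1.5; h_1 = 4.25; x_2 = 8.25; y_2 = 1.75; w_2 = 1.75; d_2 = 2.5; h_2 = 5; x_3 = 5.25; y_3 = 7; z_3 = 1.5; x_4 = 4; y_4 = 3.5; z_4 = 7.25; h_4 = 2.25; x_5 = 9; z_5 = 5.25; r_5 = 1.25; h_5 = 4.25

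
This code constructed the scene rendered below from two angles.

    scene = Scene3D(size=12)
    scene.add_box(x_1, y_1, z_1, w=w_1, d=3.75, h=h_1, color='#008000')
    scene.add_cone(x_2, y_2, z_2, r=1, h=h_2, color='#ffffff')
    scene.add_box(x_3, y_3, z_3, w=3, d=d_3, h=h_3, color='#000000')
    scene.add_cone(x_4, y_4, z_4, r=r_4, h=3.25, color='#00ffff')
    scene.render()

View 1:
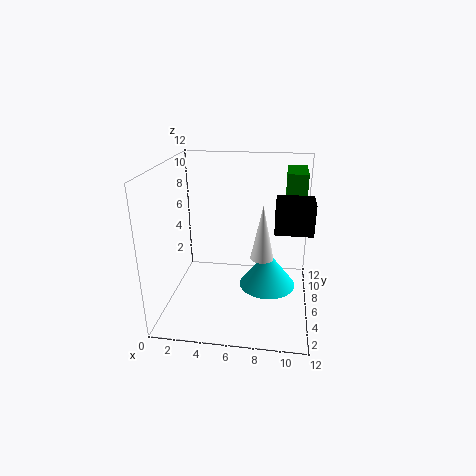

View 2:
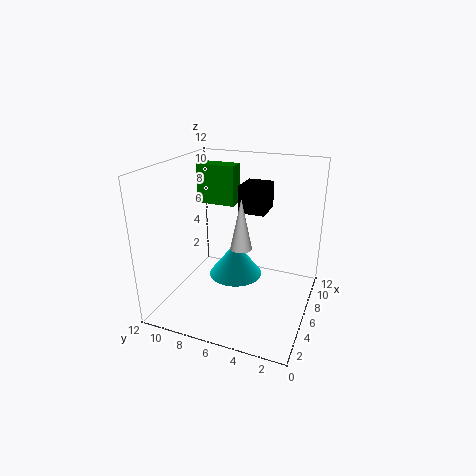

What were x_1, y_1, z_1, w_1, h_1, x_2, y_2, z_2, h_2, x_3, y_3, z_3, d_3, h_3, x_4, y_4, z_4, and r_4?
x_1 = 9.75; y_1 = 8; z_1 = 7.25; w_1 = 1.75; h_1 = 3.75; x_2 = 8; y_2 = 6.5; z_2 = 4; h_2 = 4.75; x_3 = 9; y_3 = 4.75; z_3 = 7; d_3 = 2.5; h_3 = 2.5; x_4 = 8.5; y_4 = 7.25; z_4 = 1; r_4 = 2.5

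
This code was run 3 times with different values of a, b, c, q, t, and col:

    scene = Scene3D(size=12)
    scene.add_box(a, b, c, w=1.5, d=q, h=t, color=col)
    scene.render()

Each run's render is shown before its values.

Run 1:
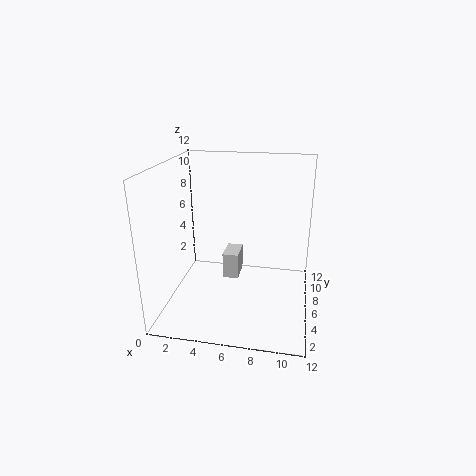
a = 4; b = 8.5; c = 0.5; q = 2.5; t = 2.5; col = 'lightgray'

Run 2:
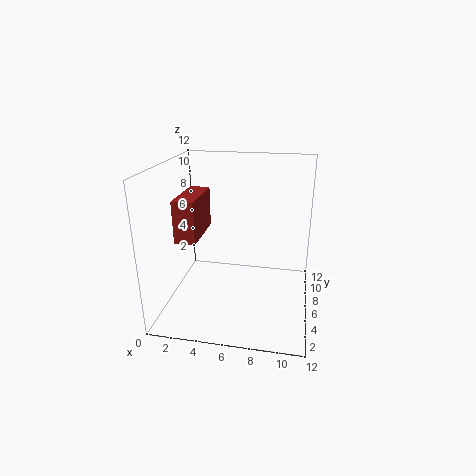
a = 2.5; b = 1; c = 7.5; q = 4; t = 3; col = 'brown'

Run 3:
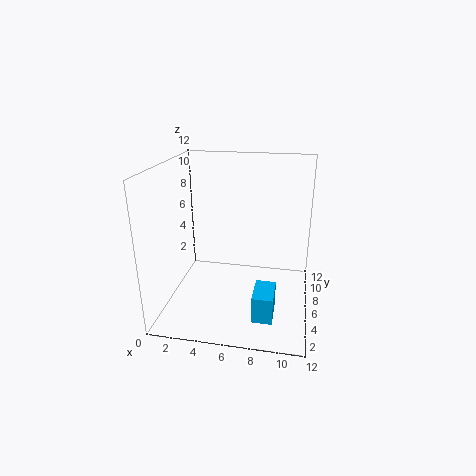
a = 8; b = 0.5; c = 2; q = 2.5; t = 2; col = 'deepskyblue'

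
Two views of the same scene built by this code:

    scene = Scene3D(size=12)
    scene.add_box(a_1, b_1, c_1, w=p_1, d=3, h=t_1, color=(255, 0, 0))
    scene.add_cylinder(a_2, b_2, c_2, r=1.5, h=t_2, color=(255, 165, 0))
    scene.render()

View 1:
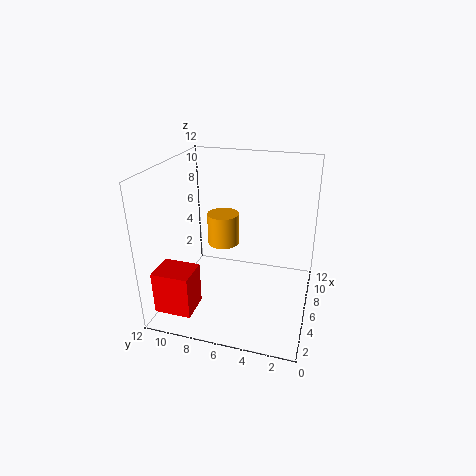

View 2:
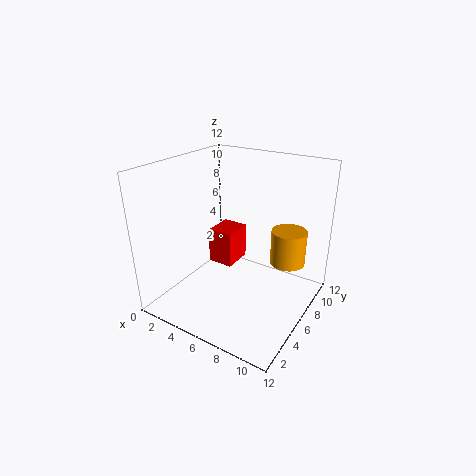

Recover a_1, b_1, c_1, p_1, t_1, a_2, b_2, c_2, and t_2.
a_1 = 1; b_1 = 8.5; c_1 = 1; p_1 = 2.5; t_1 = 3.5; a_2 = 9.5; b_2 = 8.5; c_2 = 3.5; t_2 = 3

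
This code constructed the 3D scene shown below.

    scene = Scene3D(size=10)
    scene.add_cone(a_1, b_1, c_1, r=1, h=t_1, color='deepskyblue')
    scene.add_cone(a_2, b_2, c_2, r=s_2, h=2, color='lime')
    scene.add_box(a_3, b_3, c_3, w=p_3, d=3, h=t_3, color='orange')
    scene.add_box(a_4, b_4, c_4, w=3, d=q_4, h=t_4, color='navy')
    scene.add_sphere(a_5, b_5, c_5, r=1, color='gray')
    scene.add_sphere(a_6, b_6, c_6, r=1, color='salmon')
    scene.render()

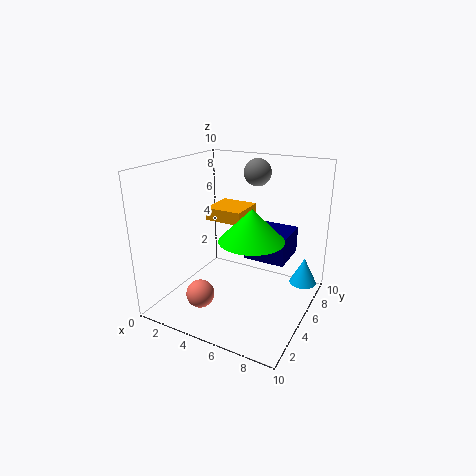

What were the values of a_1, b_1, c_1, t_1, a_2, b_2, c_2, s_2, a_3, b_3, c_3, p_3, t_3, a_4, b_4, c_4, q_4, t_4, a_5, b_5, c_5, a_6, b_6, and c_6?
a_1 = 9; b_1 = 8; c_1 = 1; t_1 = 2; a_2 = 7; b_2 = 3; c_2 = 6; s_2 = 2; a_3 = 1; b_3 = 7; c_3 = 5; p_3 = 3; t_3 = 1; a_4 = 5; b_4 = 6; c_4 = 3; q_4 = 3; t_4 = 2; a_5 = 5; b_5 = 8; c_5 = 9; a_6 = 3; b_6 = 3; c_6 = 1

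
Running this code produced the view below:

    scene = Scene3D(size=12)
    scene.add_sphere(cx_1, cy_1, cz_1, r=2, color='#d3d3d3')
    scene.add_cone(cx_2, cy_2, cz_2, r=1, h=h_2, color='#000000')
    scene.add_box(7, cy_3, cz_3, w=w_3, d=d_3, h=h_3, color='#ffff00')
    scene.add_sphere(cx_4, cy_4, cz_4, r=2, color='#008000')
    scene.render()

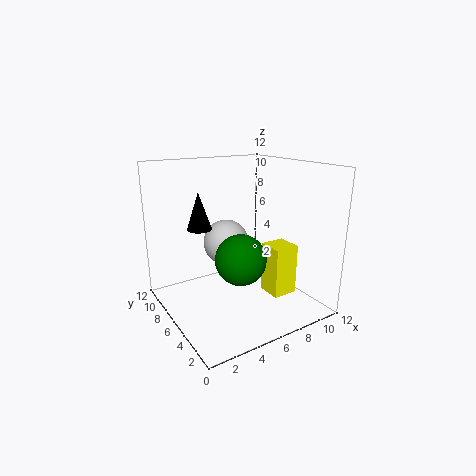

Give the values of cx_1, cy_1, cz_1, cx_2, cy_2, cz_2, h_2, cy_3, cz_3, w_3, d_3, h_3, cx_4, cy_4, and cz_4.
cx_1 = 6, cy_1 = 8, cz_1 = 5, cx_2 = 3, cy_2 = 7, cz_2 = 7, h_2 = 3, cy_3 = 2, cz_3 = 2, w_3 = 2, d_3 = 2, h_3 = 4, cx_4 = 5, cy_4 = 4, cz_4 = 5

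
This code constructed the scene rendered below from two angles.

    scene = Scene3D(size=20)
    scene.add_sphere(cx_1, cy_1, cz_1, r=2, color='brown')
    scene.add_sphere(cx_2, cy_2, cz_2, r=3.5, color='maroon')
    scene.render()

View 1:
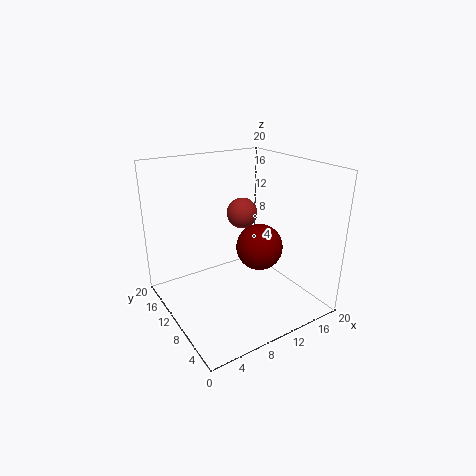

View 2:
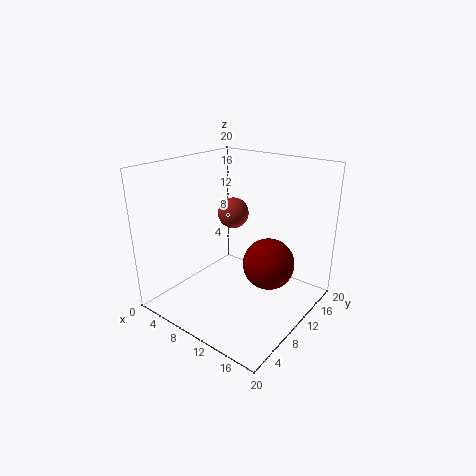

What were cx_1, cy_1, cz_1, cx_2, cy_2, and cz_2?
cx_1 = 10; cy_1 = 9; cz_1 = 14; cx_2 = 14.5; cy_2 = 11; cz_2 = 7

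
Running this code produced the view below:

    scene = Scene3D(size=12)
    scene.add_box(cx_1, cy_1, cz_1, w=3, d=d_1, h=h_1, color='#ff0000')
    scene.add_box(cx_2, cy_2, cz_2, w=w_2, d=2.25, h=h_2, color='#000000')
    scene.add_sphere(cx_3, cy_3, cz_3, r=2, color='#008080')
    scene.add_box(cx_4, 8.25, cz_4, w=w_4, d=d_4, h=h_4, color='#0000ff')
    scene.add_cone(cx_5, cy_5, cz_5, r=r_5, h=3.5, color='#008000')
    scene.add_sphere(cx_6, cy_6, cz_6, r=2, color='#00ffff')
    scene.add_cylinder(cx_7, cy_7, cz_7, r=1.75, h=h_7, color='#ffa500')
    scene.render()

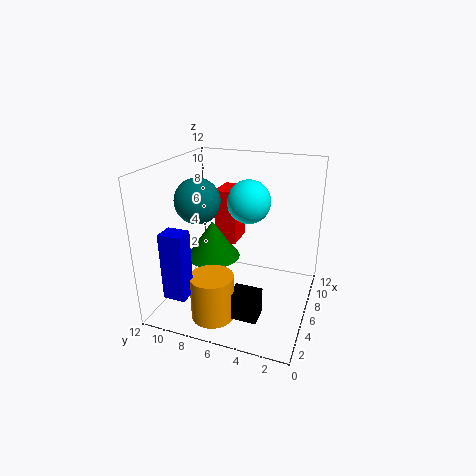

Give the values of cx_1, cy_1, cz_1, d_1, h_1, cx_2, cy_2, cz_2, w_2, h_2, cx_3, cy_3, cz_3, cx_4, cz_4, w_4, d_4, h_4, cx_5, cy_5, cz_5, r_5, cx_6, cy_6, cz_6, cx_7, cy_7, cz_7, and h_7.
cx_1 = 8.5
cy_1 = 7.25
cz_1 = 4
d_1 = 2
h_1 = 5
cx_2 = 2.5
cy_2 = 3.25
cz_2 = 0.5
w_2 = 1.75
h_2 = 2.25
cx_3 = 6.75
cy_3 = 10
cz_3 = 8.5
cx_4 = 0.5
cz_4 = 2.75
w_4 = 1.5
d_4 = 1.75
h_4 = 5.25
cx_5 = 8
cy_5 = 9.25
cz_5 = 2.75
r_5 = 2.5
cx_6 = 9.5
cy_6 = 6.25
cz_6 = 8
cx_7 = 2.75
cy_7 = 7
cz_7 = 0.25
h_7 = 3.75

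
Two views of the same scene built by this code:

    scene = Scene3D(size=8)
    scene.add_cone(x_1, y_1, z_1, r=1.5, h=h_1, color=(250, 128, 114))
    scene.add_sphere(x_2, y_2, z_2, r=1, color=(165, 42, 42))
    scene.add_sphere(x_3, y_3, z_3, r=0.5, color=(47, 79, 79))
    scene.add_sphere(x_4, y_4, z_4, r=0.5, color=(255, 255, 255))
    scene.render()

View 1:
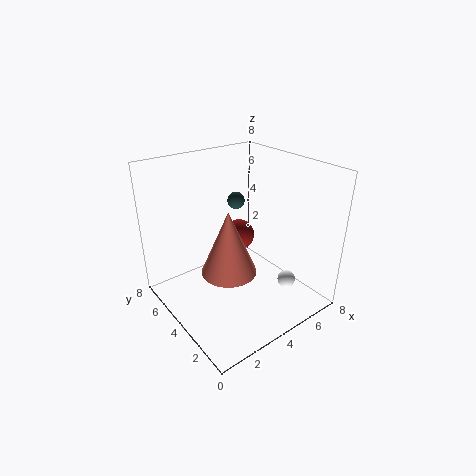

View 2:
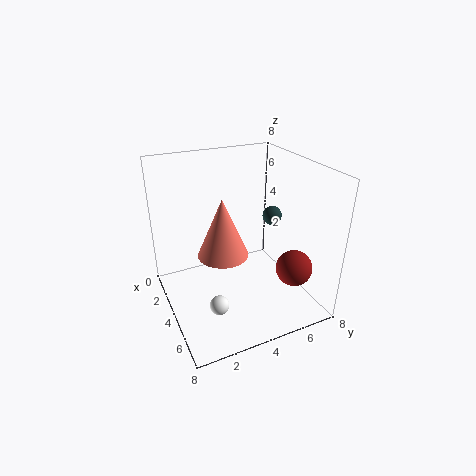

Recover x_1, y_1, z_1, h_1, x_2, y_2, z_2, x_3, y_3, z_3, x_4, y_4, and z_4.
x_1 = 3
y_1 = 3.5
z_1 = 2.5
h_1 = 3.5
x_2 = 6
y_2 = 6.5
z_2 = 2.5
x_3 = 5
y_3 = 5.5
z_3 = 5.5
x_4 = 6
y_4 = 2
z_4 = 1.5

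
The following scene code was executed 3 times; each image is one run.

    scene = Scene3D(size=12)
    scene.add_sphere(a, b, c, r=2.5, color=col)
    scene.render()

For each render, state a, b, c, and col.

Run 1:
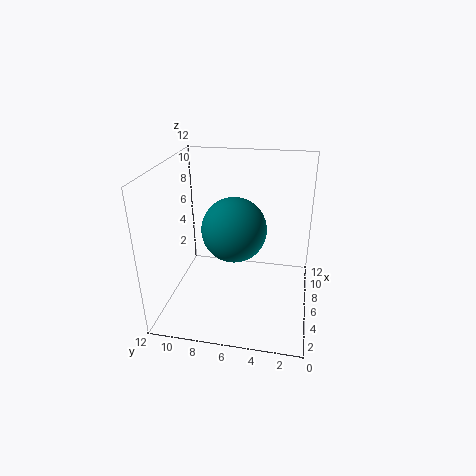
a = 4.5, b = 6, c = 7.5, col = 'teal'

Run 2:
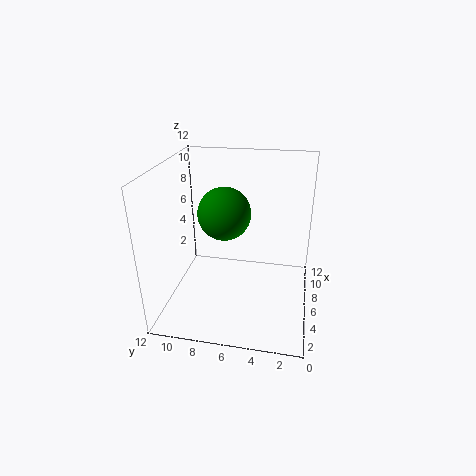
a = 9.5, b = 8, c = 6.5, col = 'green'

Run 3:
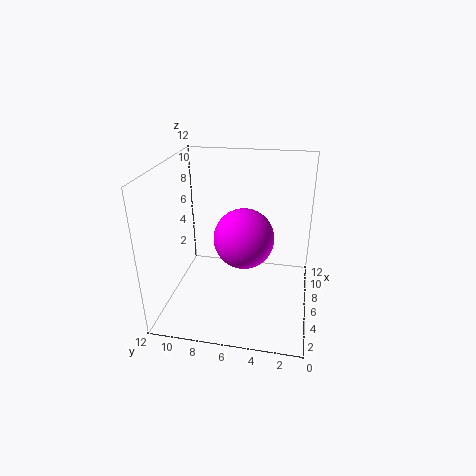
a = 6, b = 5.5, c = 6, col = 'magenta'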